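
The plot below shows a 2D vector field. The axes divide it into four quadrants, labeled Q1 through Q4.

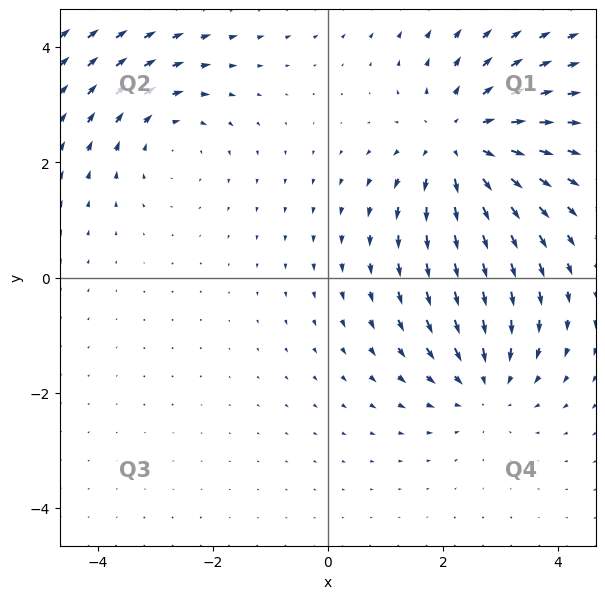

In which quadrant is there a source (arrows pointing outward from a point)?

The source sits at approximately (2.3, 2.3), which lies in quadrant Q1. The divergence there is about +4, positive as expected for a source.

Q1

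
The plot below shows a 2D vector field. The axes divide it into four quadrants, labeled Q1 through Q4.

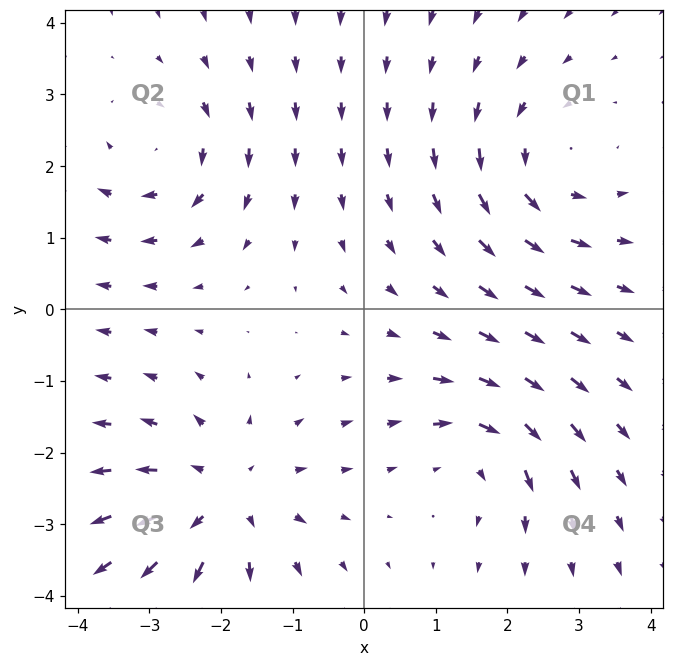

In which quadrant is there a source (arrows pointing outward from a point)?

The source sits at approximately (-2.0, -2.6), which lies in quadrant Q3. The divergence there is about +4, positive as expected for a source.

Q3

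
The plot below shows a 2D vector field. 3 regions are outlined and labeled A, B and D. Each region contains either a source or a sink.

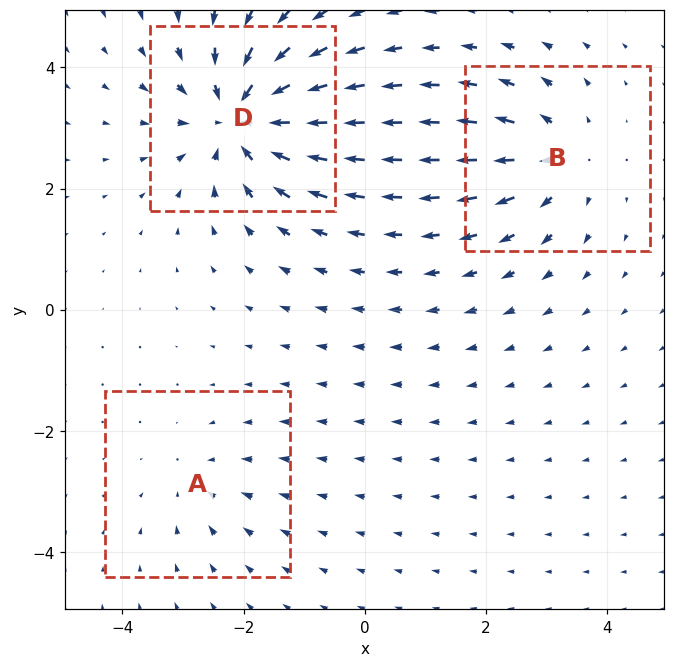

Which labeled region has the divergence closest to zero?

A

Divergence at each region's feature centre — A: about -2, B: about +3, D: about -5. Region A is closest to zero.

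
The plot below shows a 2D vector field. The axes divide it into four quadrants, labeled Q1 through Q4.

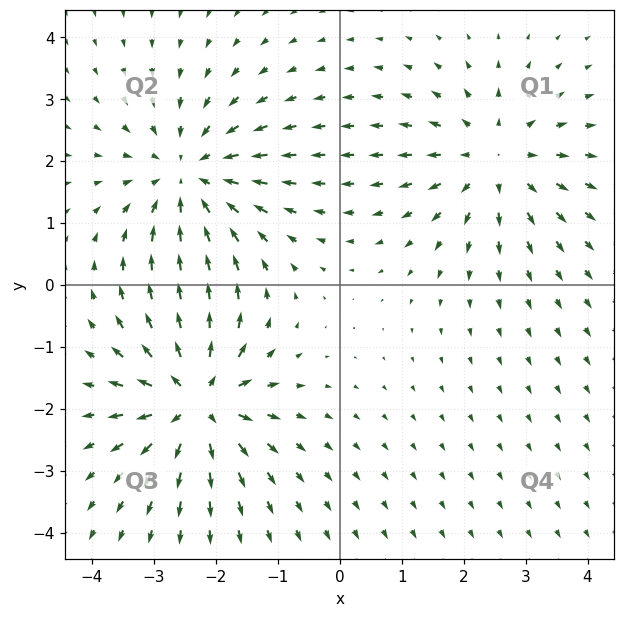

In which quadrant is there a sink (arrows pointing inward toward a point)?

Q2

The sink sits at approximately (-2.4, 1.7), which lies in quadrant Q2. The divergence there is about -4, negative as expected for a sink.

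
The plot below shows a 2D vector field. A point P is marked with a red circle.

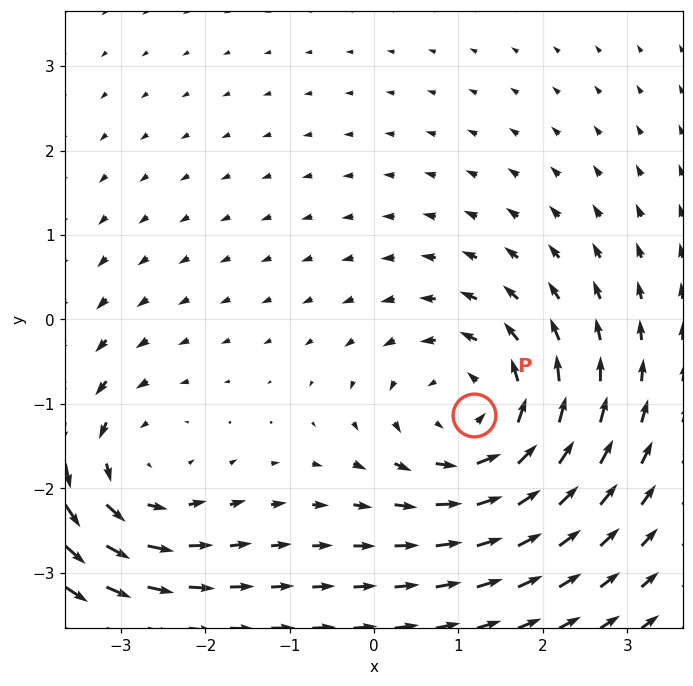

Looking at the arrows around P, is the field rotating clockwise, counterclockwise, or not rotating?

counterclockwise

Near P at (1.2, -1.1) the arrows circulate counterclockwise. The curl (z-component) there is about +4; positive curl means counterclockwise rotation.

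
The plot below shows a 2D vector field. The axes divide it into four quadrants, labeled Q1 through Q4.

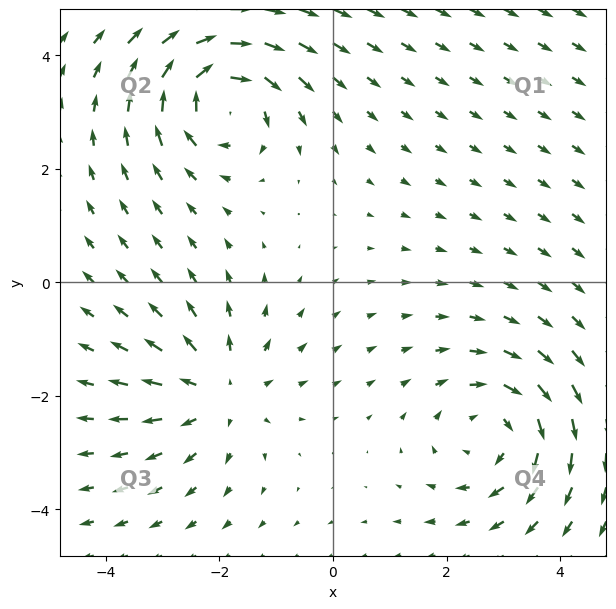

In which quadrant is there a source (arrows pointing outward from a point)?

The source sits at approximately (-2.0, -1.9), which lies in quadrant Q3. The divergence there is about +4, positive as expected for a source.

Q3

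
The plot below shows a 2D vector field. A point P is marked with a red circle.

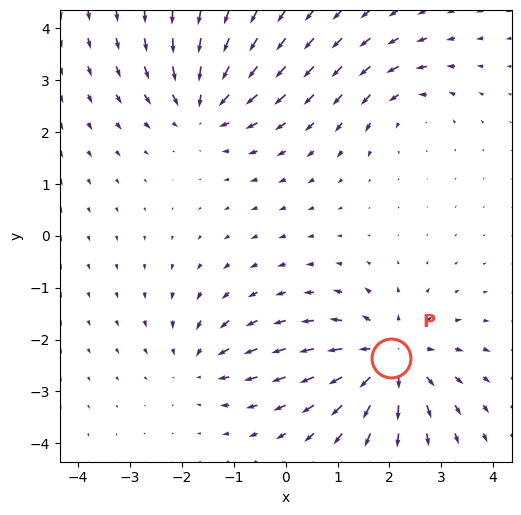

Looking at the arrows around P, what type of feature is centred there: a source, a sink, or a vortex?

source

At P (2.0, -2.4) the arrows spread outward. Divergence about +5, curl ≈0 — positive divergence with near-zero curl is a source.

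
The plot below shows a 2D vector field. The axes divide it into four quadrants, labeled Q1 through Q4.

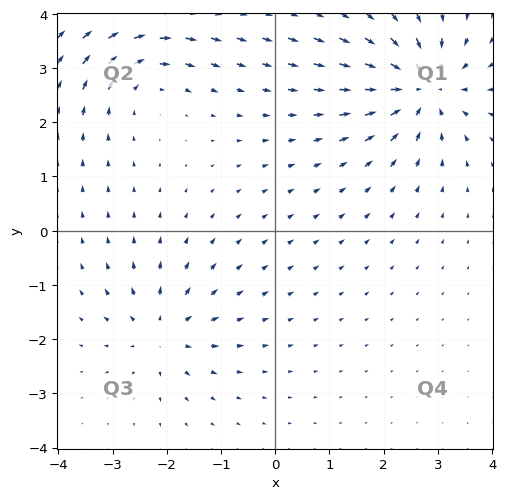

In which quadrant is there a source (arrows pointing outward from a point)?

The source sits at approximately (-2.1, -1.9), which lies in quadrant Q3. The divergence there is about +4, positive as expected for a source.

Q3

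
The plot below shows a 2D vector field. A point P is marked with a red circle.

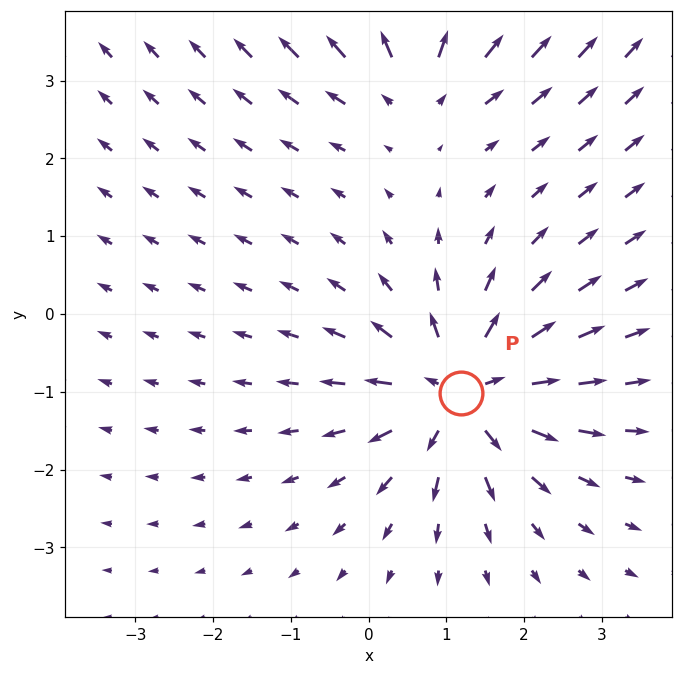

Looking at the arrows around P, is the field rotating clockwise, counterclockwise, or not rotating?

not rotating

Near P at (1.2, -1.0) the arrows show no circulation. The curl there is ≈0.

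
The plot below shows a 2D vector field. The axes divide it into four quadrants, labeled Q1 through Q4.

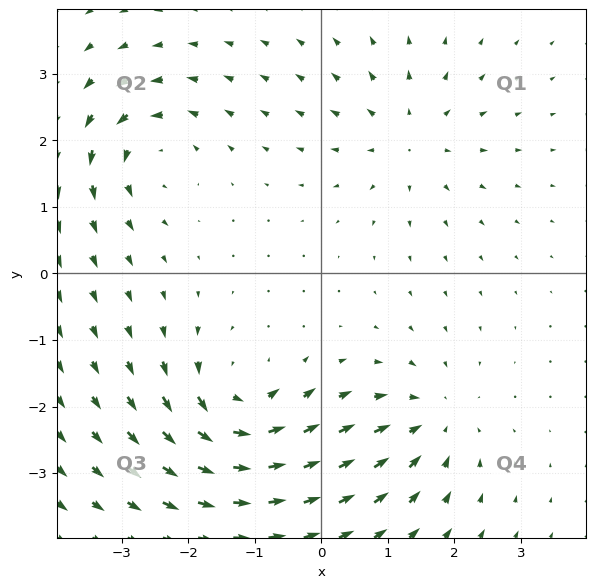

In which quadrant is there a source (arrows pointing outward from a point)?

The source sits at approximately (1.3, 2.0), which lies in quadrant Q1. The divergence there is about +4, positive as expected for a source.

Q1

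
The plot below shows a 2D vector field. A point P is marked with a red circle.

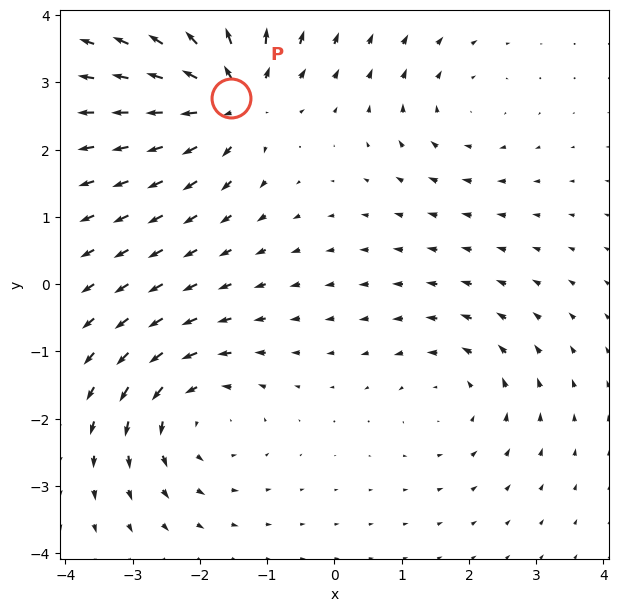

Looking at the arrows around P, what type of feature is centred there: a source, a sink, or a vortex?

At P (-1.5, 2.8) the arrows spread outward. Divergence about +7, curl ≈0 — positive divergence with near-zero curl is a source.

source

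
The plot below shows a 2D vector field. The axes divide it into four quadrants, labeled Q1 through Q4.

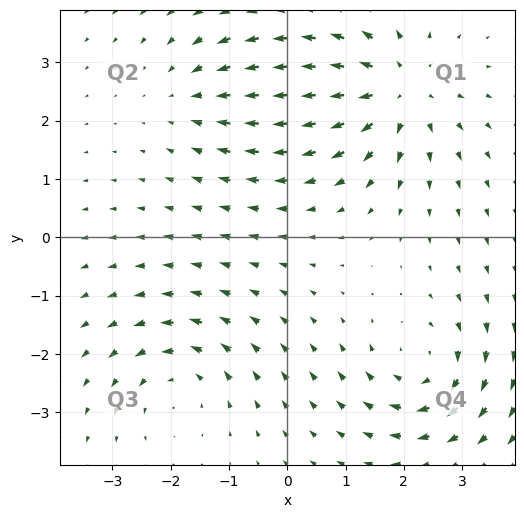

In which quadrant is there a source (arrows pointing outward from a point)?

Q1

The source sits at approximately (1.9, 2.5), which lies in quadrant Q1. The divergence there is about +5, positive as expected for a source.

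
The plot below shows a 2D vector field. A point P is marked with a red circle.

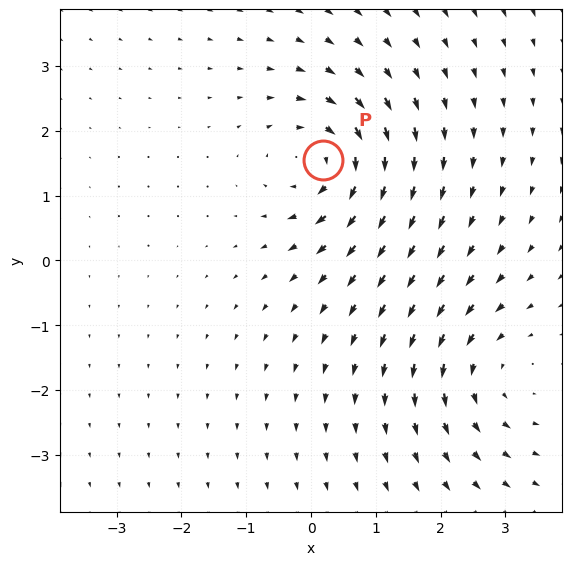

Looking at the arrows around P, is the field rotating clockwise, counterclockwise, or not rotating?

clockwise

Near P at (0.2, 1.5) the arrows circulate clockwise. The curl (z-component) there is about -5; negative curl means clockwise rotation.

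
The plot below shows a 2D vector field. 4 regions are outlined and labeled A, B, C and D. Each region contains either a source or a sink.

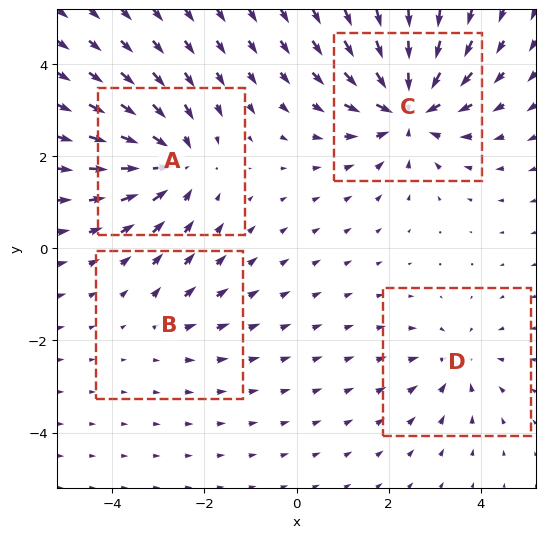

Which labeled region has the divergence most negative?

C

Divergence at each region's feature centre — A: about -5, B: about +2, C: about -7, D: about -3. Region C is most negative.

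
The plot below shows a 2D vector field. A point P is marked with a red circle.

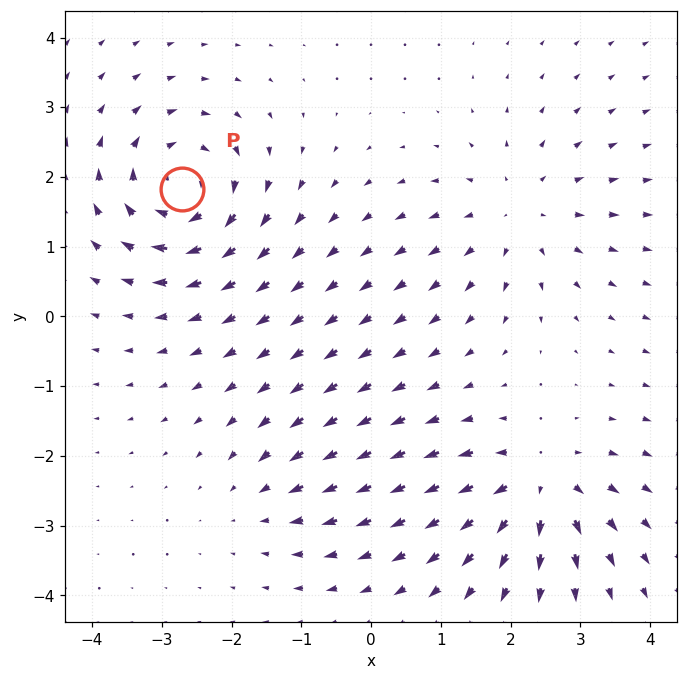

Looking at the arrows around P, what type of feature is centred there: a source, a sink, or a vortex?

At P (-2.7, 1.8) the arrows circulate clockwise. Divergence ≈0, curl about -7 — near-zero divergence with nonzero curl is a vortex.

vortex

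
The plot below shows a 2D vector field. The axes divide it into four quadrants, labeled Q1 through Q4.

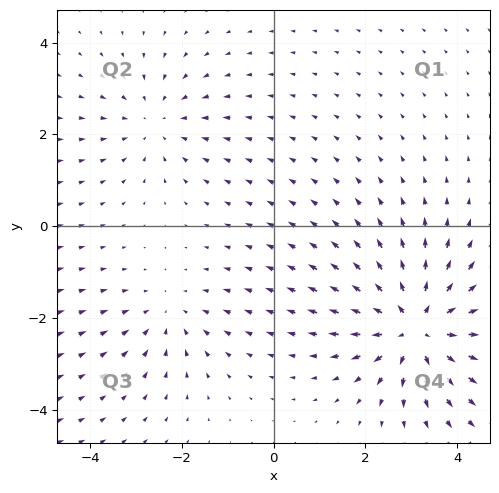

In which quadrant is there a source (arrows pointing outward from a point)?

The source sits at approximately (3.1, -2.2), which lies in quadrant Q4. The divergence there is about +5, positive as expected for a source.

Q4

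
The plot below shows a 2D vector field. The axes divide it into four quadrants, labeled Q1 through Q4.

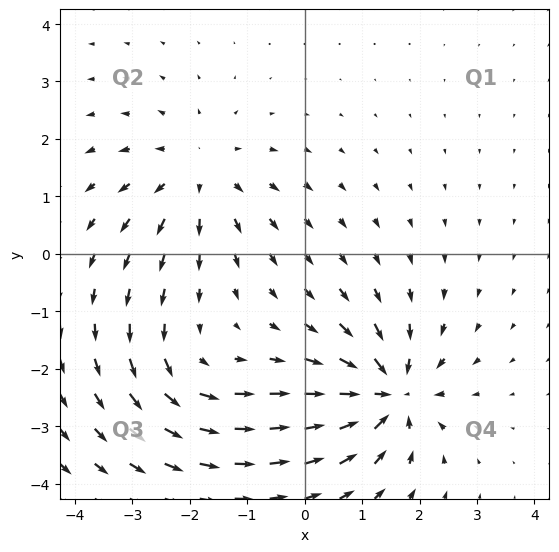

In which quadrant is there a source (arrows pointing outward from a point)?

The source sits at approximately (-1.8, 1.4), which lies in quadrant Q2. The divergence there is about +4, positive as expected for a source.

Q2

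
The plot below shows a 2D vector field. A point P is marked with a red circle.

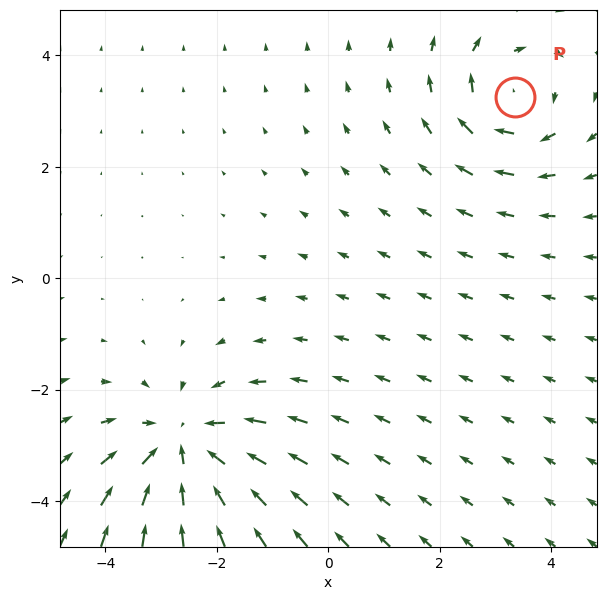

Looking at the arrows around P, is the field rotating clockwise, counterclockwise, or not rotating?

clockwise

Near P at (3.4, 3.2) the arrows circulate clockwise. The curl (z-component) there is about -3; negative curl means clockwise rotation.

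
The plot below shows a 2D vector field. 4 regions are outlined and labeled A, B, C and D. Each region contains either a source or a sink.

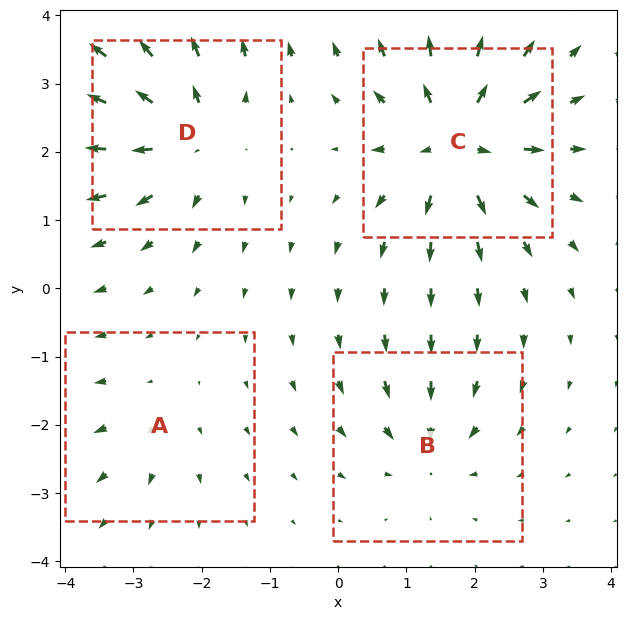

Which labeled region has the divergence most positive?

Divergence at each region's feature centre — A: about +3, B: about -4, C: about +8, D: about +6. Region C is most positive.

C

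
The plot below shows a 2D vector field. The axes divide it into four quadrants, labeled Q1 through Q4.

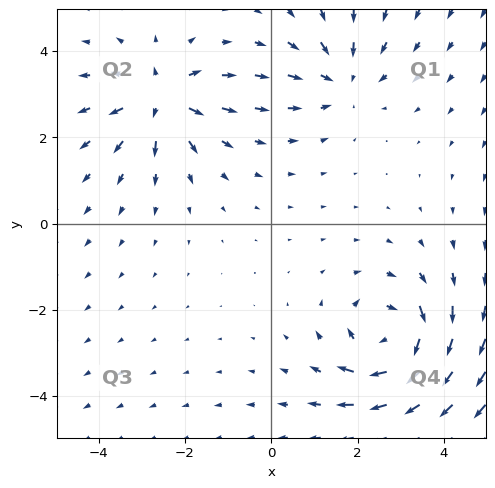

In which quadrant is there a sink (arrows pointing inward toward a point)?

The sink sits at approximately (1.7, 3.4), which lies in quadrant Q1. The divergence there is about -3, negative as expected for a sink.

Q1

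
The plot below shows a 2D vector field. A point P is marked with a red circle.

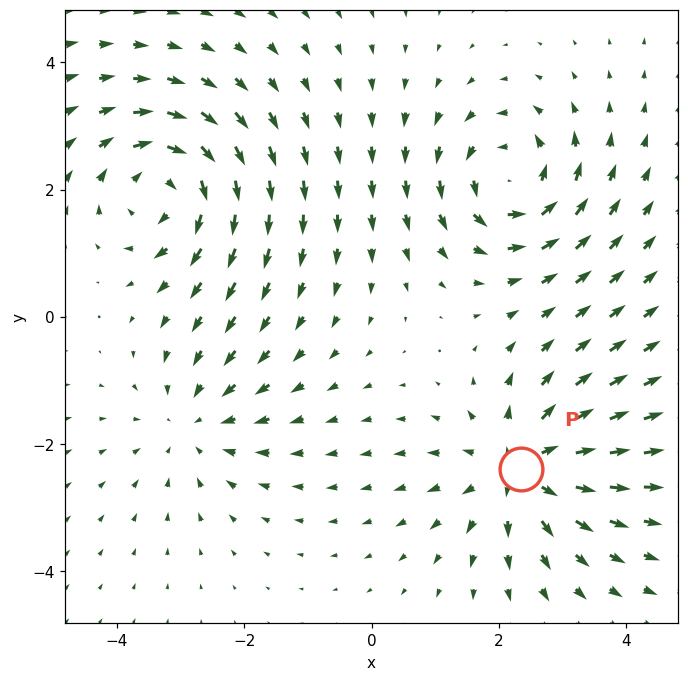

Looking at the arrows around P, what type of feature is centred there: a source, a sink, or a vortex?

At P (2.3, -2.4) the arrows spread outward. Divergence about +5, curl ≈0 — positive divergence with near-zero curl is a source.

source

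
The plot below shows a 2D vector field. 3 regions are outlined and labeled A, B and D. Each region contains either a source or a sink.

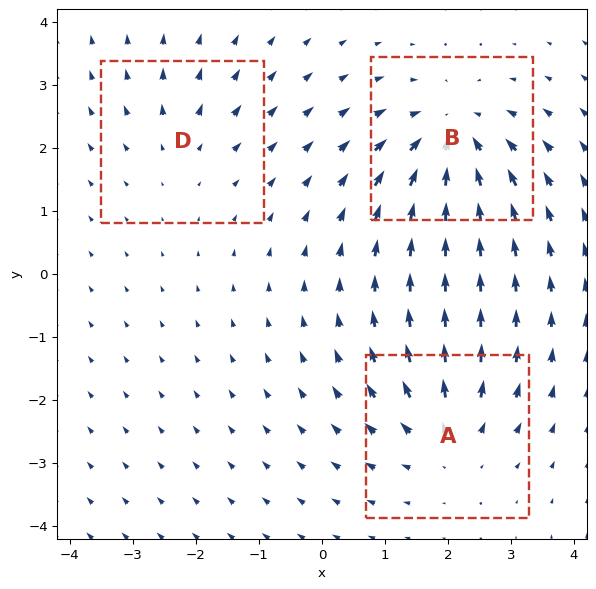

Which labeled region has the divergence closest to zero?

D

Divergence at each region's feature centre — A: about +4, B: about -5, D: about +2. Region D is closest to zero.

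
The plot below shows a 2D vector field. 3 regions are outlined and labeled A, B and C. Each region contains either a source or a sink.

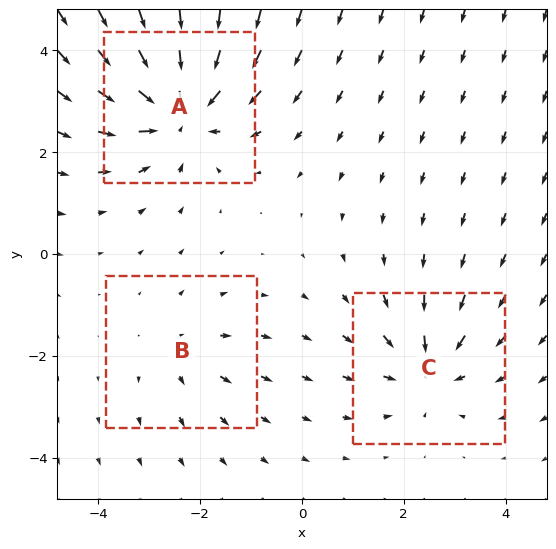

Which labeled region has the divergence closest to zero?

B

Divergence at each region's feature centre — A: about -5, B: about +2, C: about -3. Region B is closest to zero.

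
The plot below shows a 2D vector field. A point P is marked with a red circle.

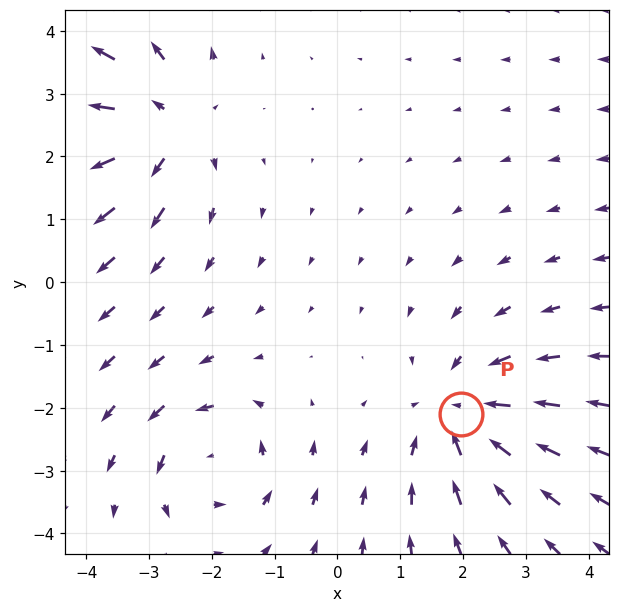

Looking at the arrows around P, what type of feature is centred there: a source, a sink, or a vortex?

sink

At P (2.0, -2.1) the arrows converge inward. Divergence about -4, curl ≈0 — negative divergence with near-zero curl is a sink.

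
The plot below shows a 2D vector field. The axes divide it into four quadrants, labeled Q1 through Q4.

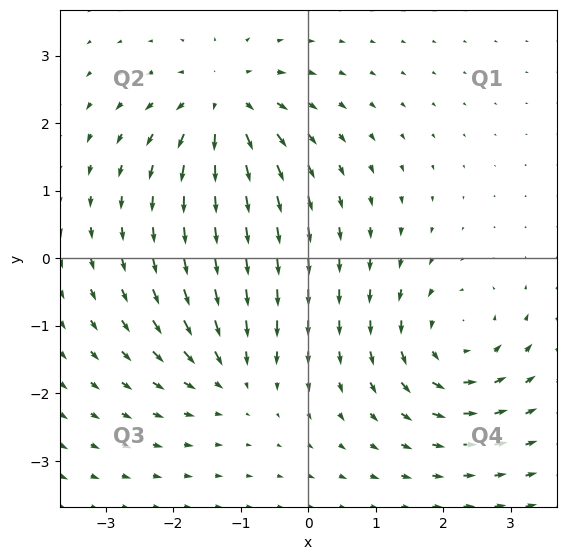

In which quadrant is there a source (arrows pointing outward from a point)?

The source sits at approximately (-1.3, 2.3), which lies in quadrant Q2. The divergence there is about +6, positive as expected for a source.

Q2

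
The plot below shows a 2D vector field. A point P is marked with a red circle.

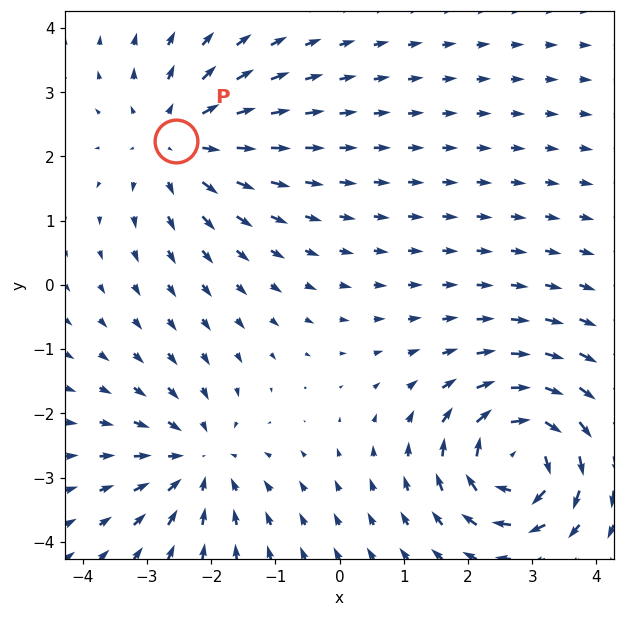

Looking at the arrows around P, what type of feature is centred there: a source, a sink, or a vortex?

source

At P (-2.5, 2.2) the arrows spread outward. Divergence about +3, curl ≈0 — positive divergence with near-zero curl is a source.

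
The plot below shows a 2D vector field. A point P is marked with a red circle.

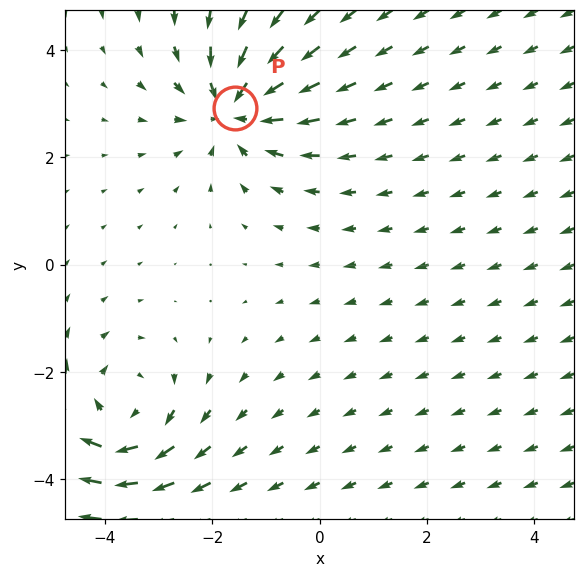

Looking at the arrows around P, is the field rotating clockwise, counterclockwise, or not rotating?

Near P at (-1.6, 2.9) the arrows show no circulation. The curl there is ≈0.

not rotating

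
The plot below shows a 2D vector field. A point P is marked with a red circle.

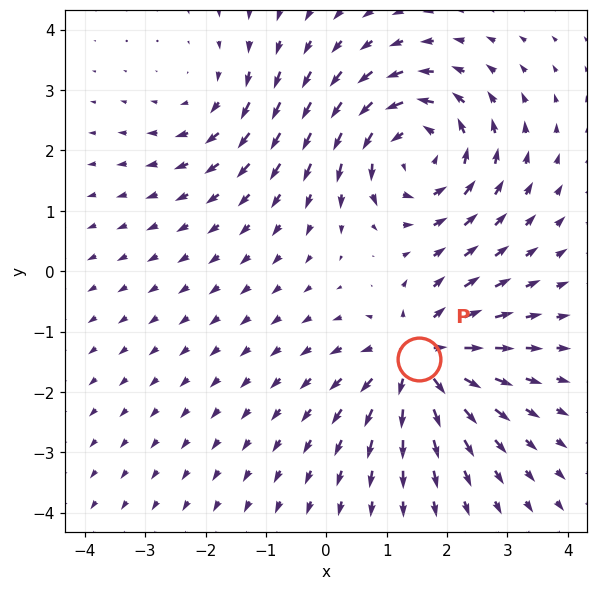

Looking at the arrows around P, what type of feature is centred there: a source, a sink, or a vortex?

source

At P (1.5, -1.4) the arrows spread outward. Divergence about +6, curl ≈0 — positive divergence with near-zero curl is a source.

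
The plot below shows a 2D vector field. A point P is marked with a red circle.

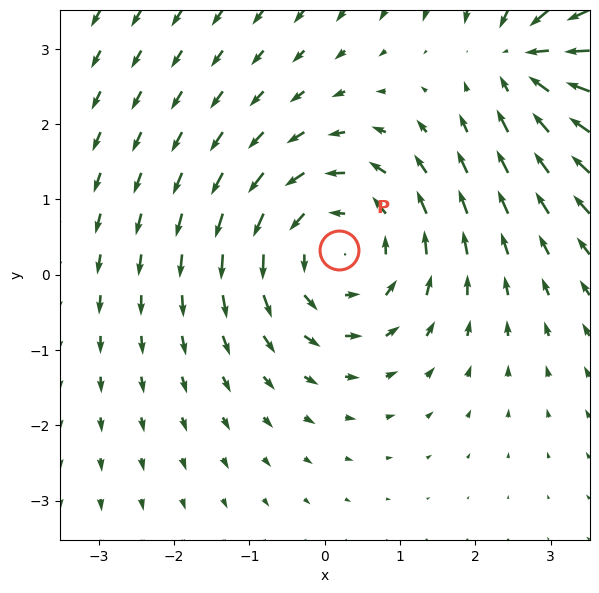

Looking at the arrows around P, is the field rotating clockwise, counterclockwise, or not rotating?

counterclockwise

Near P at (0.2, 0.3) the arrows circulate counterclockwise. The curl (z-component) there is about +3; positive curl means counterclockwise rotation.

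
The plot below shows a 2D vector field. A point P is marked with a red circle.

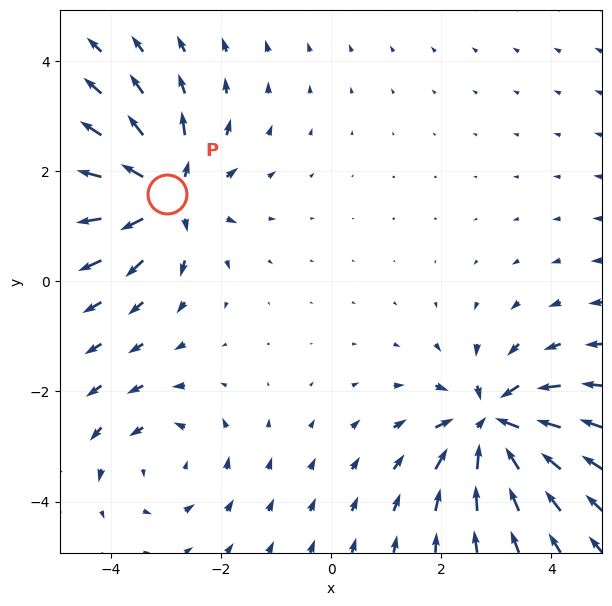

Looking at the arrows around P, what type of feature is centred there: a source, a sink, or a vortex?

At P (-3.0, 1.6) the arrows spread outward. Divergence about +5, curl ≈0 — positive divergence with near-zero curl is a source.

source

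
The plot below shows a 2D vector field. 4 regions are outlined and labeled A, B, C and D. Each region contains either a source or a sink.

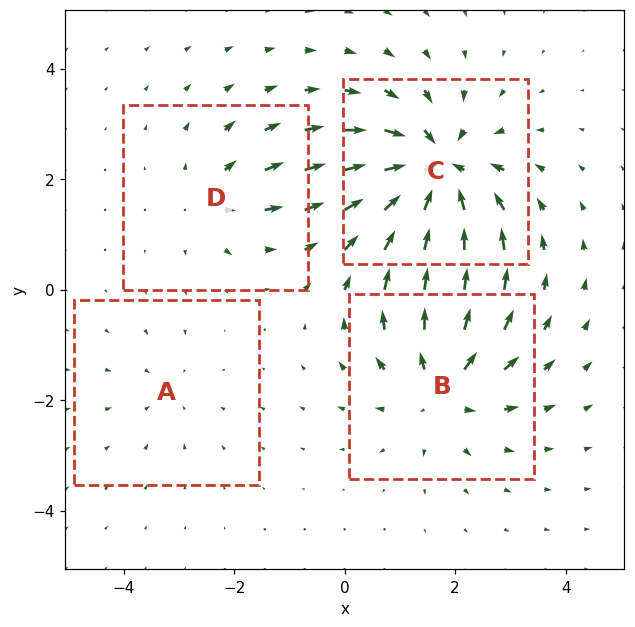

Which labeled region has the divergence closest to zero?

Divergence at each region's feature centre — A: about -2, B: about +5, C: about -7, D: about +3. Region A is closest to zero.

A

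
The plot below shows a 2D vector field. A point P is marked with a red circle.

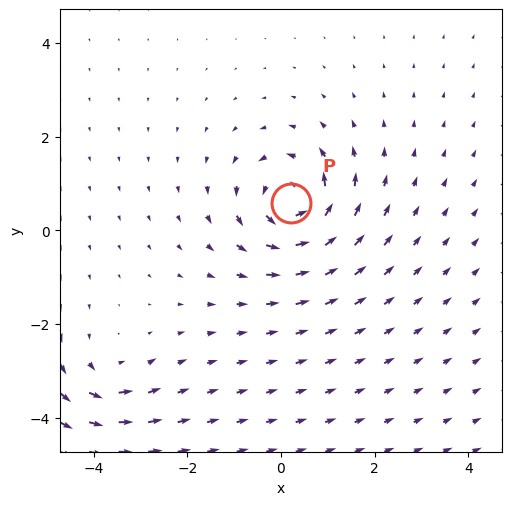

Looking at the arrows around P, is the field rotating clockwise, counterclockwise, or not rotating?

counterclockwise

Near P at (0.2, 0.6) the arrows circulate counterclockwise. The curl (z-component) there is about +6; positive curl means counterclockwise rotation.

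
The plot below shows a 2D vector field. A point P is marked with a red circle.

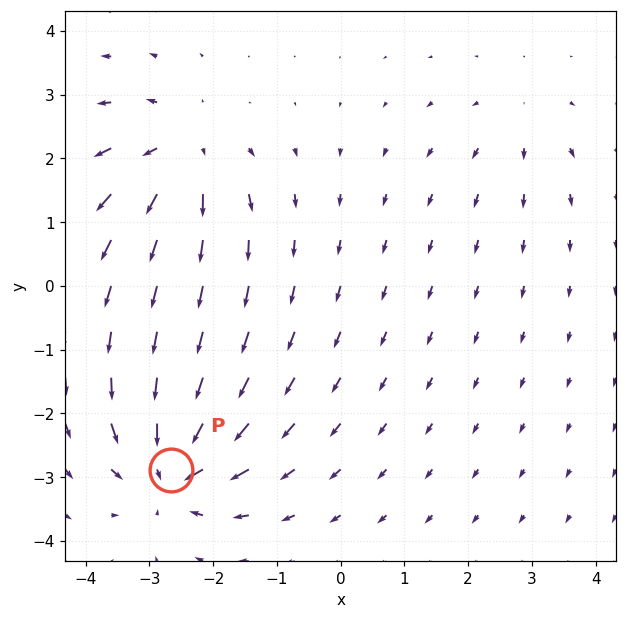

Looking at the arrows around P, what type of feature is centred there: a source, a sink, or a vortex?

At P (-2.7, -2.9) the arrows converge inward. Divergence about -7, curl ≈0 — negative divergence with near-zero curl is a sink.

sink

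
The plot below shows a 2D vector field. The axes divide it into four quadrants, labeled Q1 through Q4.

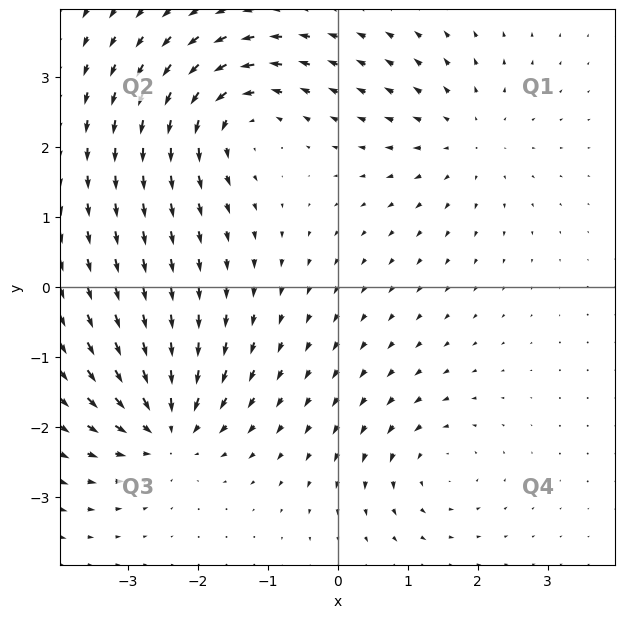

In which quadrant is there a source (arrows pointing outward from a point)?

The source sits at approximately (1.9, 2.1), which lies in quadrant Q1. The divergence there is about +3, positive as expected for a source.

Q1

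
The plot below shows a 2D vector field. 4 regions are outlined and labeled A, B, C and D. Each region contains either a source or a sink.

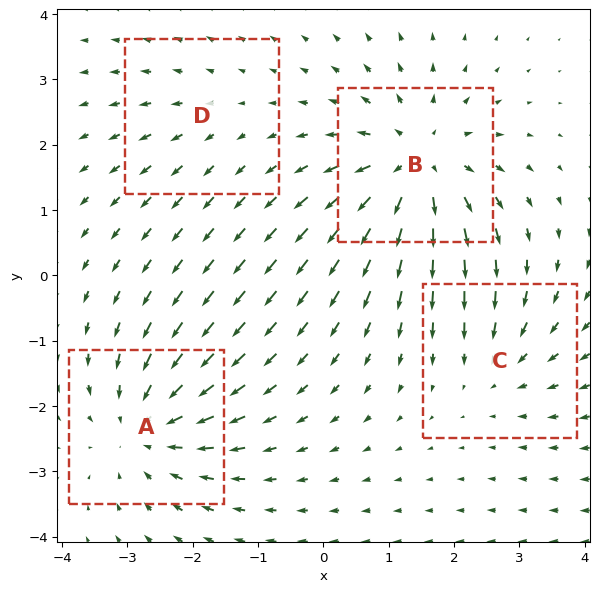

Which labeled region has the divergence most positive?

B

Divergence at each region's feature centre — A: about -5, B: about +6, C: about -3, D: about +2. Region B is most positive.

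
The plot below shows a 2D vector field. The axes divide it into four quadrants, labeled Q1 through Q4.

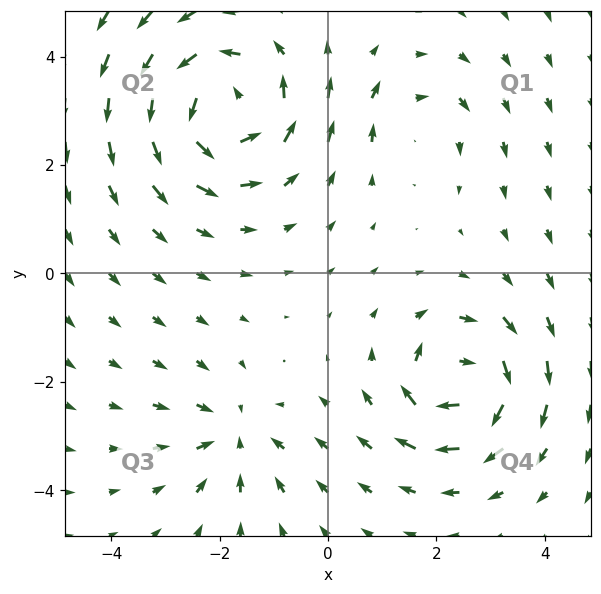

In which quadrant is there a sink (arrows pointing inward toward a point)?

The sink sits at approximately (-1.7, -3.0), which lies in quadrant Q3. The divergence there is about -3, negative as expected for a sink.

Q3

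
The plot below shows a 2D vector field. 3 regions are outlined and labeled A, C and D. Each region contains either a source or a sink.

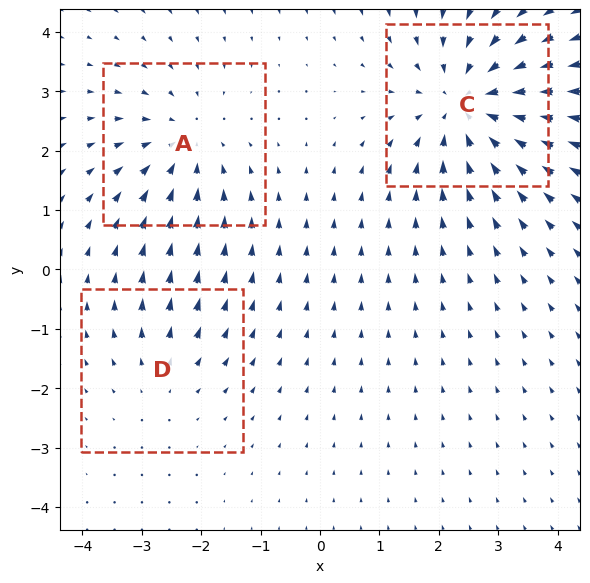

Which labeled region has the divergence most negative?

C

Divergence at each region's feature centre — A: about -3, C: about -4, D: about +2. Region C is most negative.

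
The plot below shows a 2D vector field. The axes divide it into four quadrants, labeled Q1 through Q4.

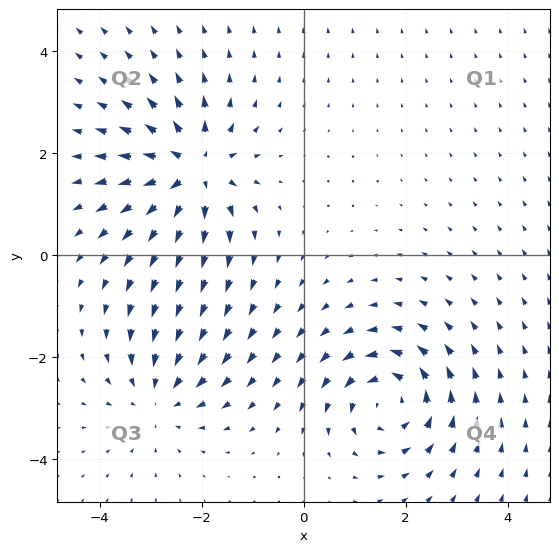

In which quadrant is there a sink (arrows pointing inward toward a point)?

Q3

The sink sits at approximately (-2.9, -2.8), which lies in quadrant Q3. The divergence there is about -4, negative as expected for a sink.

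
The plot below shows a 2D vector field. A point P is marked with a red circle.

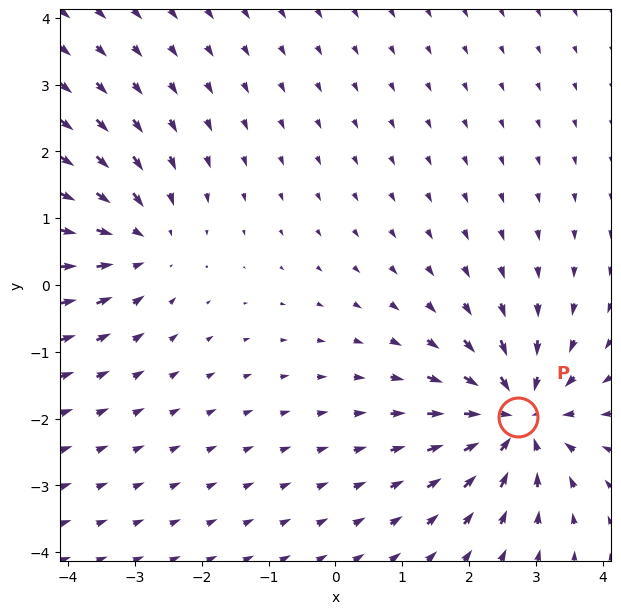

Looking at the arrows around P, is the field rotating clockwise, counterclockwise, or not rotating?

not rotating

Near P at (2.7, -2.0) the arrows show no circulation. The curl there is ≈0.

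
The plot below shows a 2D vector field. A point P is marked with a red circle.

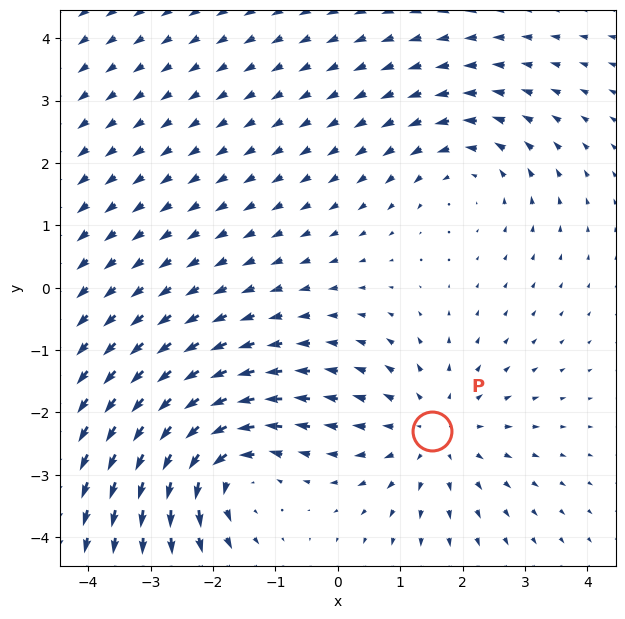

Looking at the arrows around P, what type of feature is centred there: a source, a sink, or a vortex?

source

At P (1.5, -2.3) the arrows spread outward. Divergence about +3, curl ≈0 — positive divergence with near-zero curl is a source.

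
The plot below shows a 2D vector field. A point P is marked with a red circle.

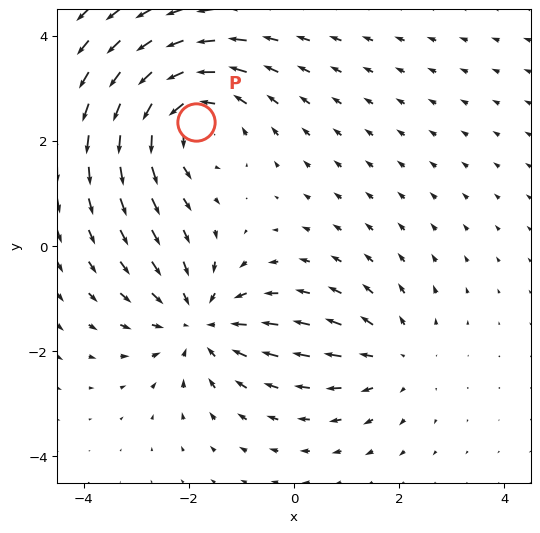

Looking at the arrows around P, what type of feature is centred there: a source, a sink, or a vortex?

vortex

At P (-1.9, 2.4) the arrows circulate counterclockwise. Divergence ≈0, curl about +4 — near-zero divergence with nonzero curl is a vortex.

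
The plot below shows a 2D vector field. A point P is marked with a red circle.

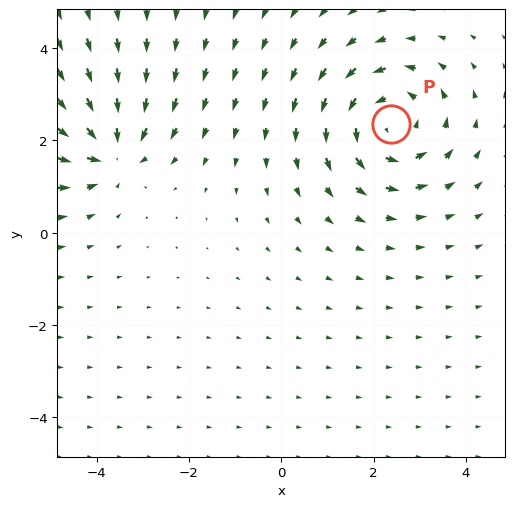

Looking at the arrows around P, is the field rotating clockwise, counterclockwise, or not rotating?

Near P at (2.4, 2.4) the arrows circulate counterclockwise. The curl (z-component) there is about +4; positive curl means counterclockwise rotation.

counterclockwise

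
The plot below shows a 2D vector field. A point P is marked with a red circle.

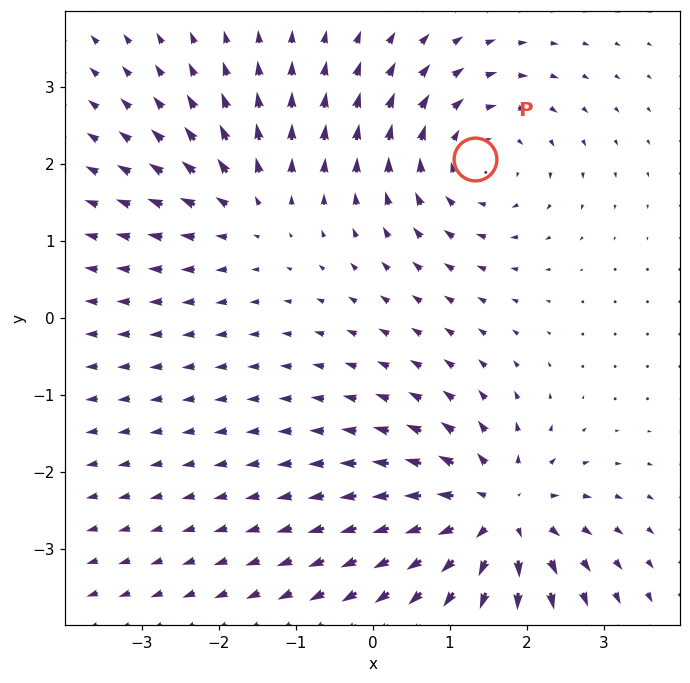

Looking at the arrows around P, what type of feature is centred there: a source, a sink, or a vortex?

vortex

At P (1.3, 2.1) the arrows circulate clockwise. Divergence ≈0, curl about -4 — near-zero divergence with nonzero curl is a vortex.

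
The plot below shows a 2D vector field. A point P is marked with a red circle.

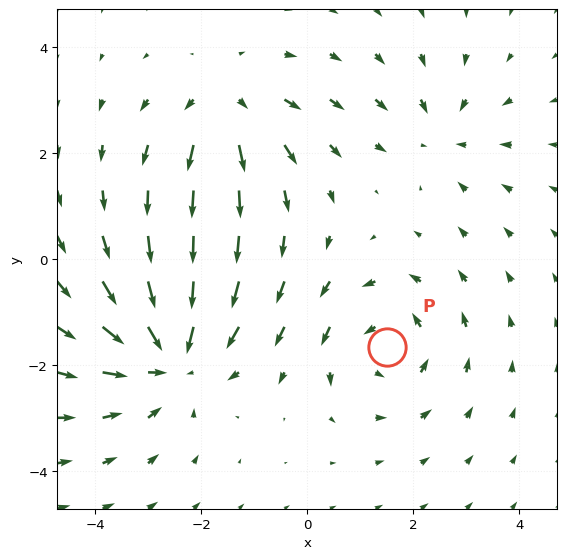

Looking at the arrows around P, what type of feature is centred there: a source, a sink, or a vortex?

vortex

At P (1.5, -1.7) the arrows circulate counterclockwise. Divergence ≈0, curl about +3 — near-zero divergence with nonzero curl is a vortex.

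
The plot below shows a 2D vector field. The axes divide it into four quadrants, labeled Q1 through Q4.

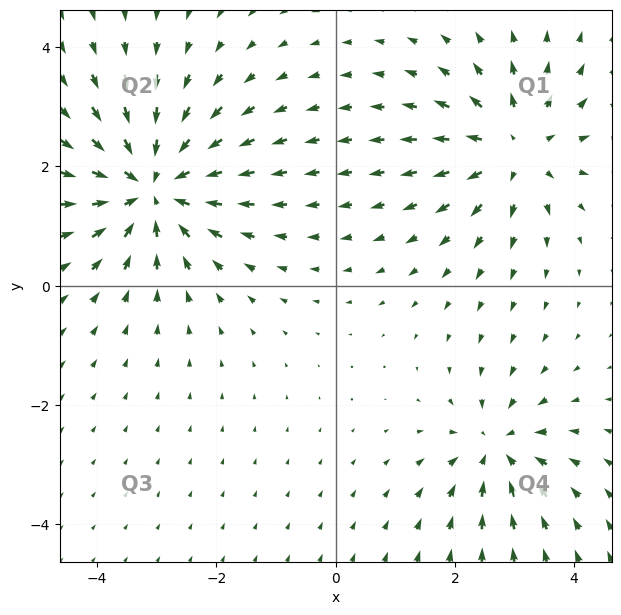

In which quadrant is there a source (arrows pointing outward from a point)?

Q1

The source sits at approximately (3.0, 2.3), which lies in quadrant Q1. The divergence there is about +4, positive as expected for a source.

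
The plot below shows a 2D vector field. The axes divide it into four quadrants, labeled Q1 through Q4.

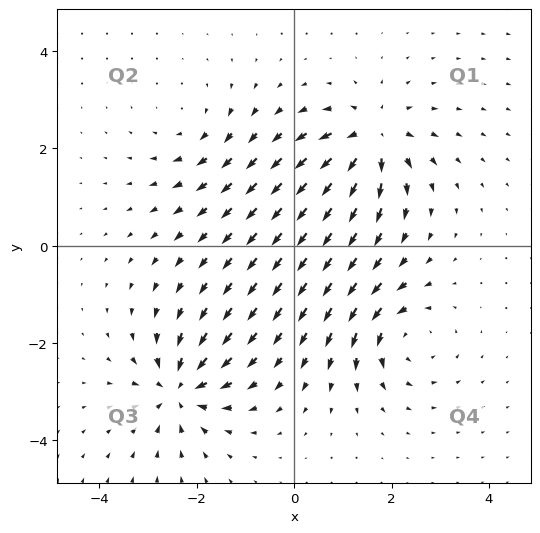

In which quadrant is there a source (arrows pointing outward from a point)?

The source sits at approximately (1.6, 2.2), which lies in quadrant Q1. The divergence there is about +7, positive as expected for a source.

Q1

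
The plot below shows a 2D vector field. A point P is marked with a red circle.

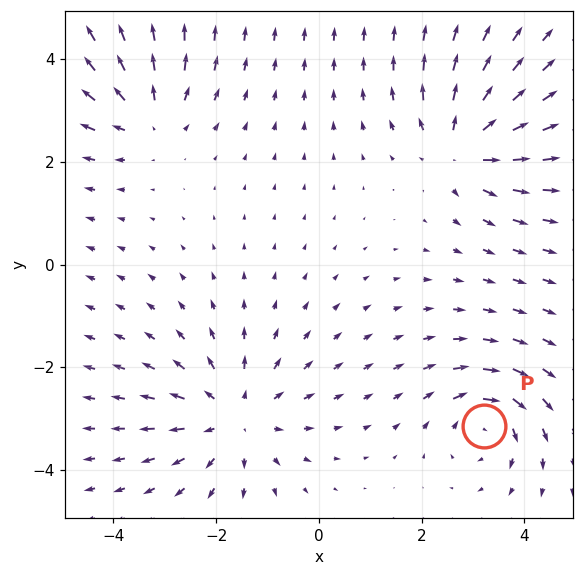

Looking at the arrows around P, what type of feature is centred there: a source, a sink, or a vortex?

vortex

At P (3.2, -3.1) the arrows circulate clockwise. Divergence ≈0, curl about -5 — near-zero divergence with nonzero curl is a vortex.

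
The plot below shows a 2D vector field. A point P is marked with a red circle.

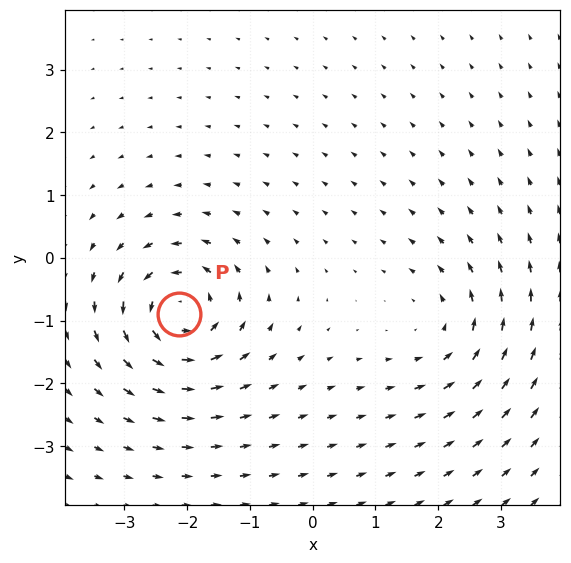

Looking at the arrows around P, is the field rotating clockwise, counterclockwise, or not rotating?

Near P at (-2.1, -0.9) the arrows circulate counterclockwise. The curl (z-component) there is about +7; positive curl means counterclockwise rotation.

counterclockwise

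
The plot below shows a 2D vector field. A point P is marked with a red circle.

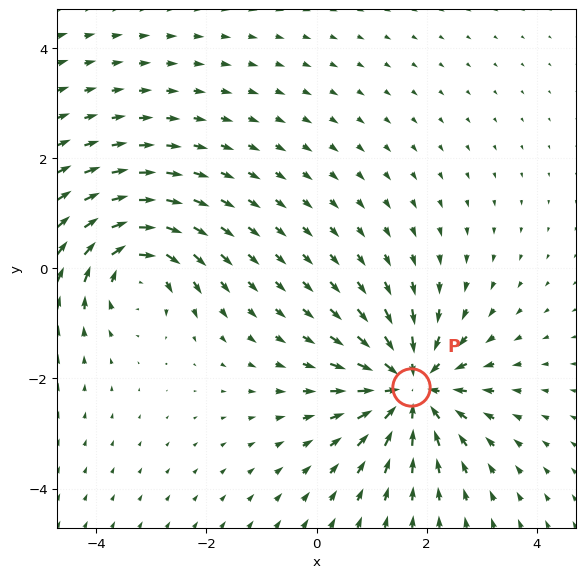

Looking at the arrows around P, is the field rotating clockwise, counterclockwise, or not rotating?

not rotating

Near P at (1.7, -2.2) the arrows show no circulation. The curl there is ≈0.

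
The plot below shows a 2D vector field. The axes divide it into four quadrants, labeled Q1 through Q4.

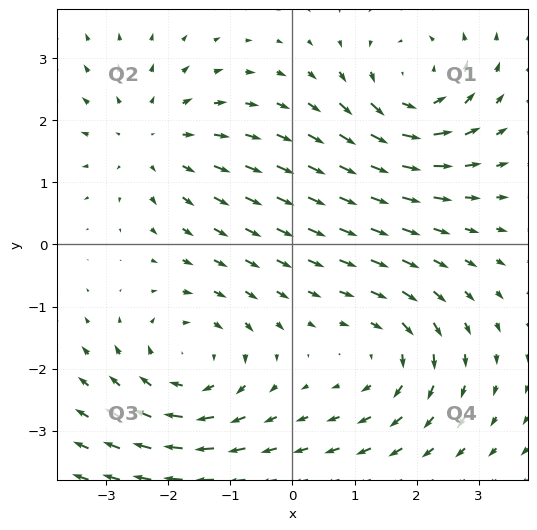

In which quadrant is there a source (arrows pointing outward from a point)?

The source sits at approximately (-2.3, 1.7), which lies in quadrant Q2. The divergence there is about +3, positive as expected for a source.

Q2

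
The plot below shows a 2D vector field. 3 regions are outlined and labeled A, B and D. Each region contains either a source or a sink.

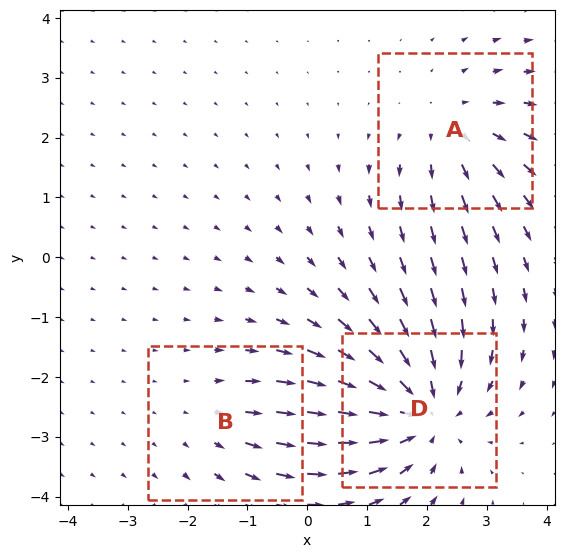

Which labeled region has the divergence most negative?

D

Divergence at each region's feature centre — A: about +3, B: about +2, D: about -5. Region D is most negative.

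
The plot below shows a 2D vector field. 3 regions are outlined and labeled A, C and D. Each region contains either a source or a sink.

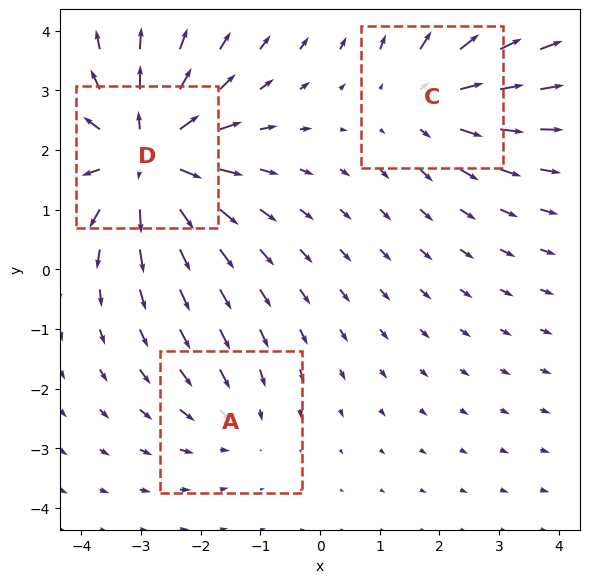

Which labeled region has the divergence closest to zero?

A

Divergence at each region's feature centre — A: about -2, C: about +3, D: about +5. Region A is closest to zero.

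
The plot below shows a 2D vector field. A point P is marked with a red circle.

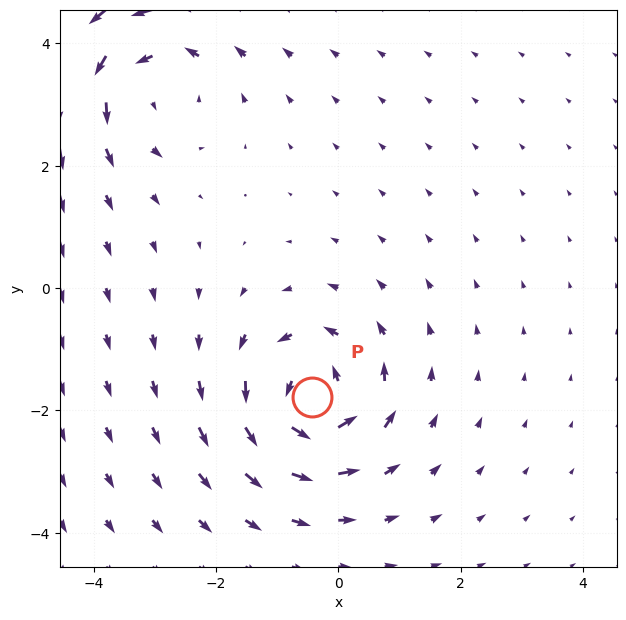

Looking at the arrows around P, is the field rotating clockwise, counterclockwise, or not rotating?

counterclockwise

Near P at (-0.4, -1.8) the arrows circulate counterclockwise. The curl (z-component) there is about +5; positive curl means counterclockwise rotation.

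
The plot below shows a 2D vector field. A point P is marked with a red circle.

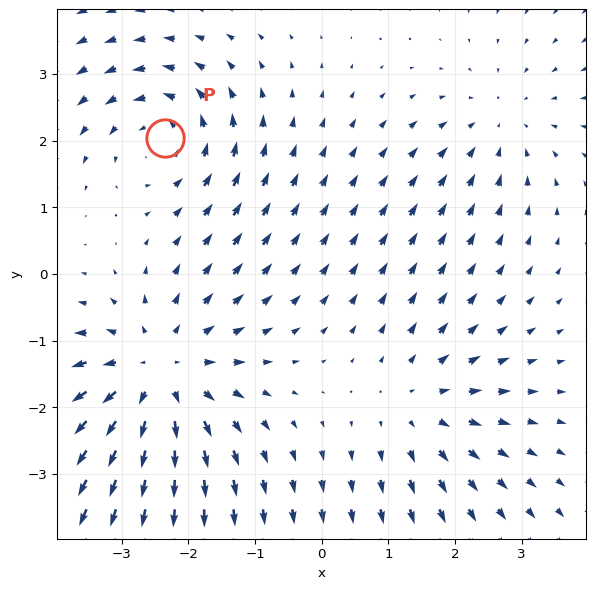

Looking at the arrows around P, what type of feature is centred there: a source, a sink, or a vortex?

At P (-2.4, 2.0) the arrows circulate counterclockwise. Divergence ≈0, curl about +4 — near-zero divergence with nonzero curl is a vortex.

vortex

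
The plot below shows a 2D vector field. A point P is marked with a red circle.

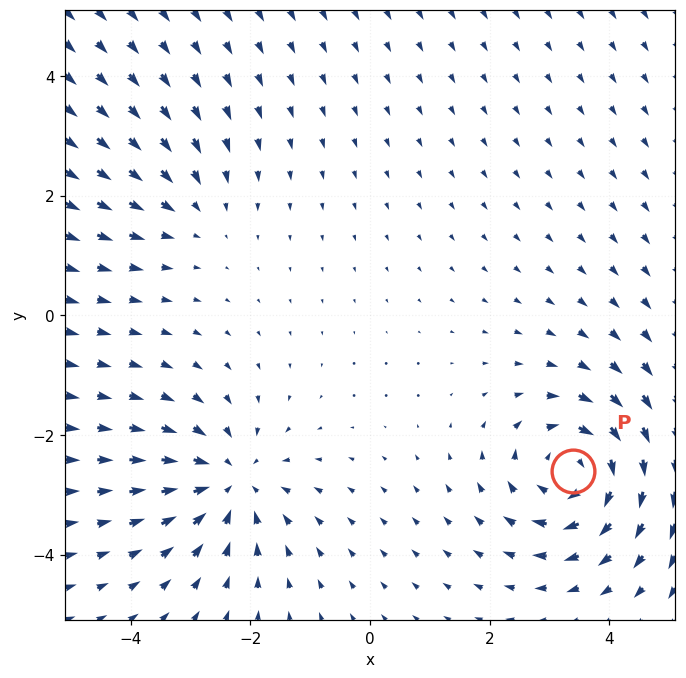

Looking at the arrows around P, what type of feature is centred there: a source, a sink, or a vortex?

vortex

At P (3.4, -2.6) the arrows circulate clockwise. Divergence ≈0, curl about -6 — near-zero divergence with nonzero curl is a vortex.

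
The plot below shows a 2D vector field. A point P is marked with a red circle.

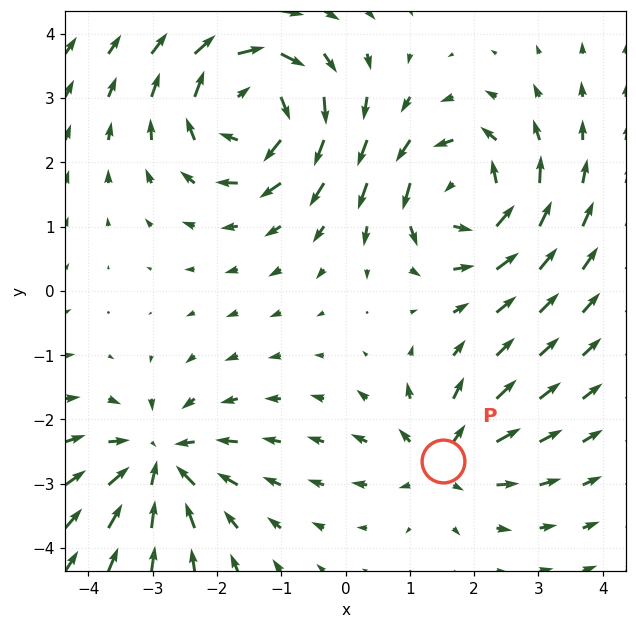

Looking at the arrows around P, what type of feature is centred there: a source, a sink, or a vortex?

source

At P (1.5, -2.6) the arrows spread outward. Divergence about +4, curl ≈0 — positive divergence with near-zero curl is a source.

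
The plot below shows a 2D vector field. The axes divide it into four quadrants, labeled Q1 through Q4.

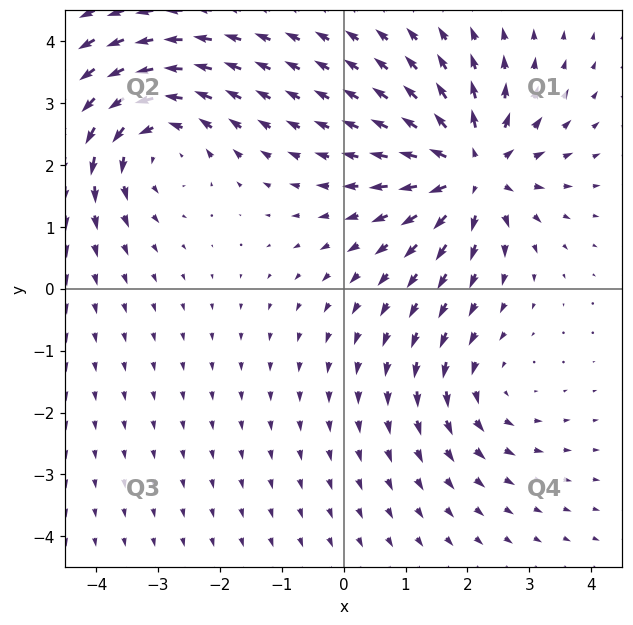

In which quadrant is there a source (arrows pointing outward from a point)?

The source sits at approximately (2.1, 1.9), which lies in quadrant Q1. The divergence there is about +6, positive as expected for a source.

Q1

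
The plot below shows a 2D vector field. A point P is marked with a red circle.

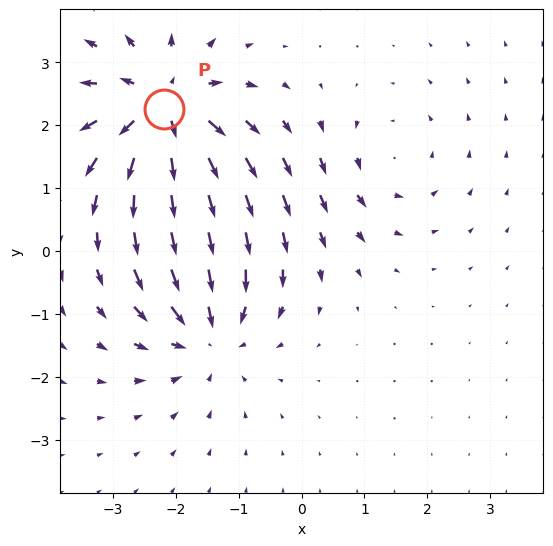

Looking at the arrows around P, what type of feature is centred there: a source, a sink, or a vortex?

source

At P (-2.2, 2.3) the arrows spread outward. Divergence about +6, curl ≈0 — positive divergence with near-zero curl is a source.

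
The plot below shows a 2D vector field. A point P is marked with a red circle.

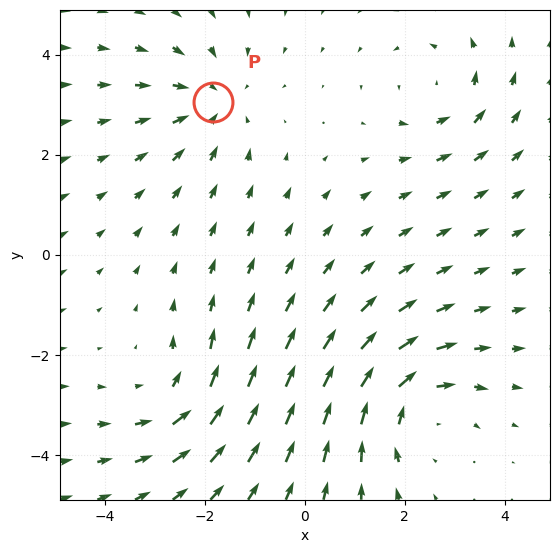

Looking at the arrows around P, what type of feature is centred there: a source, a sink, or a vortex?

sink

At P (-1.8, 3.0) the arrows converge inward. Divergence about -3, curl ≈0 — negative divergence with near-zero curl is a sink.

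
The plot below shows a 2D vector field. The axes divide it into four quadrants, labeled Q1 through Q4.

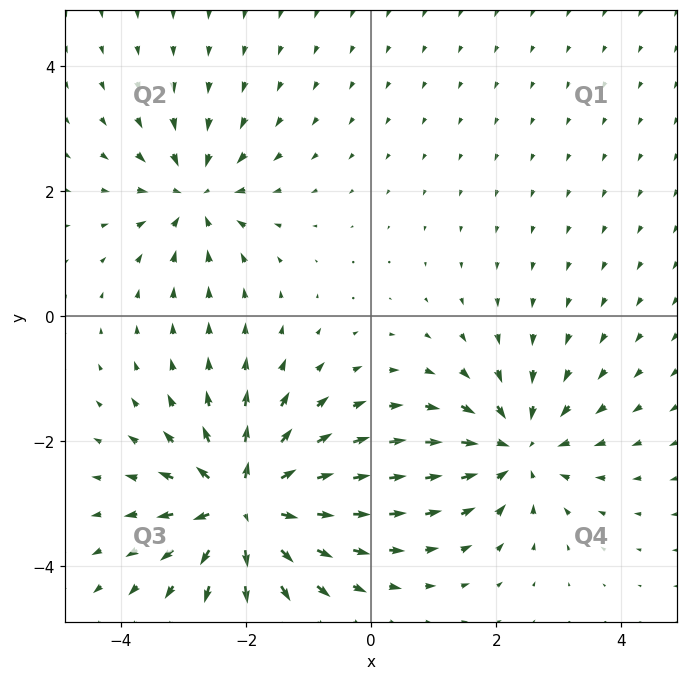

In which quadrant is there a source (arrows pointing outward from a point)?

Q3

The source sits at approximately (-2.0, -3.0), which lies in quadrant Q3. The divergence there is about +7, positive as expected for a source.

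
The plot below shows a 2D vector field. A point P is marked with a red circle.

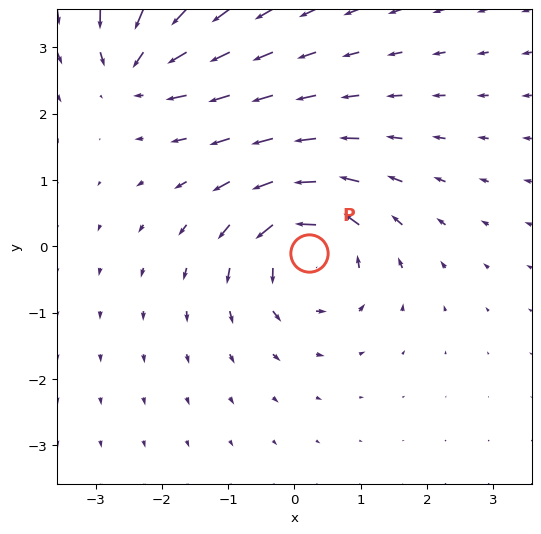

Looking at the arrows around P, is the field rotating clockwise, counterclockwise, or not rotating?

Near P at (0.2, -0.1) the arrows circulate counterclockwise. The curl (z-component) there is about +5; positive curl means counterclockwise rotation.

counterclockwise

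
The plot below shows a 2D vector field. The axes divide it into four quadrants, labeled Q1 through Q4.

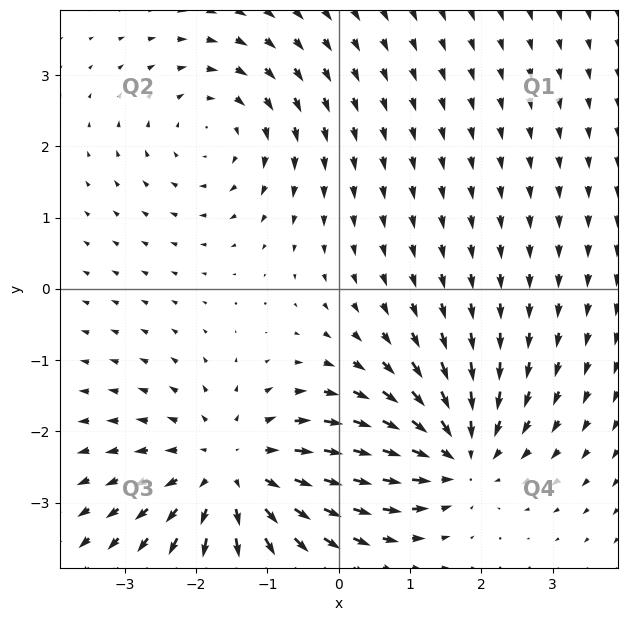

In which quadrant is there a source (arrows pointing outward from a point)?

The source sits at approximately (-1.5, -2.6), which lies in quadrant Q3. The divergence there is about +4, positive as expected for a source.

Q3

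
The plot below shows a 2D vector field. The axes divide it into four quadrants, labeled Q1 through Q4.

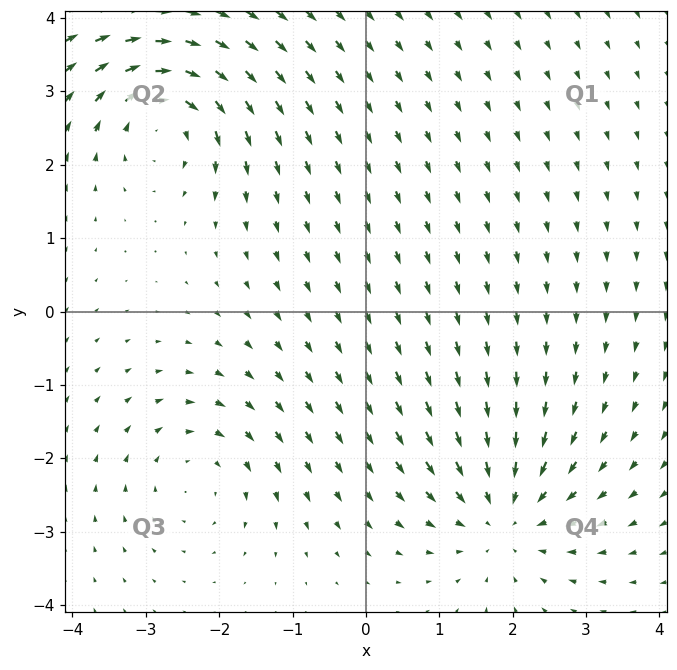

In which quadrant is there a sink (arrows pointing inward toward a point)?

The sink sits at approximately (1.9, -2.8), which lies in quadrant Q4. The divergence there is about -4, negative as expected for a sink.

Q4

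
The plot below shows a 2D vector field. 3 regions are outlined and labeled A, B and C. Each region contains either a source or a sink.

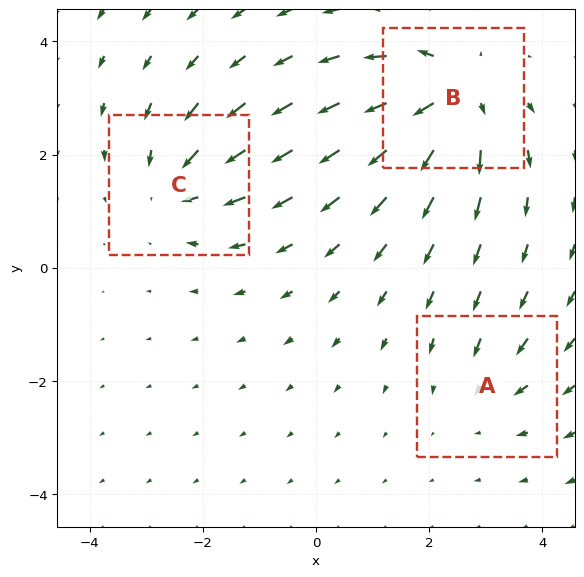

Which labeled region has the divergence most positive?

Divergence at each region's feature centre — A: about -2, B: about +5, C: about -3. Region B is most positive.

B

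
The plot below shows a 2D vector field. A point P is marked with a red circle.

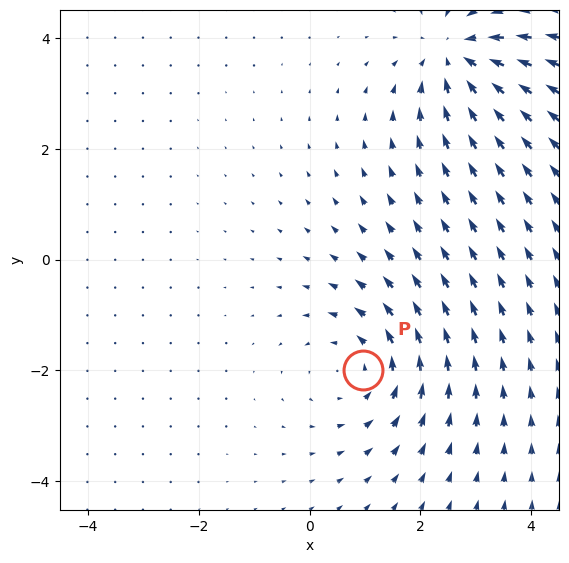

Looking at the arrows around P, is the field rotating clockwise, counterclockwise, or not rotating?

Near P at (1.0, -2.0) the arrows circulate counterclockwise. The curl (z-component) there is about +2; positive curl means counterclockwise rotation.

counterclockwise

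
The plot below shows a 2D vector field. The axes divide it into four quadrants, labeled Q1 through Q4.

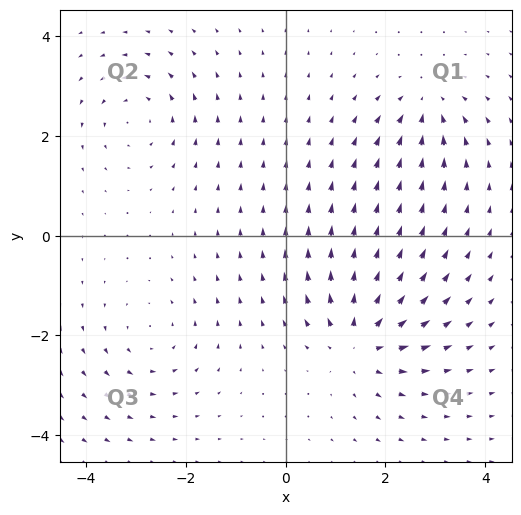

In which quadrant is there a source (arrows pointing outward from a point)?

The source sits at approximately (1.5, -2.1), which lies in quadrant Q4. The divergence there is about +6, positive as expected for a source.

Q4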